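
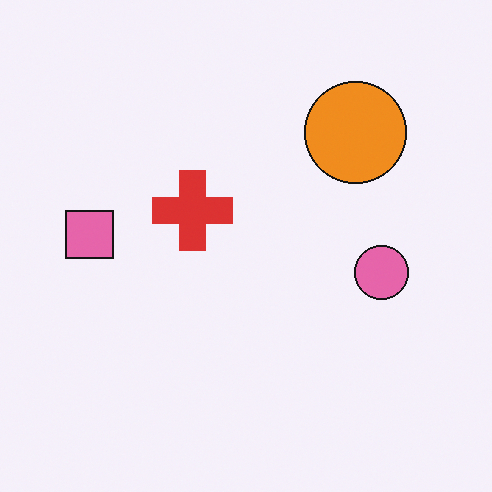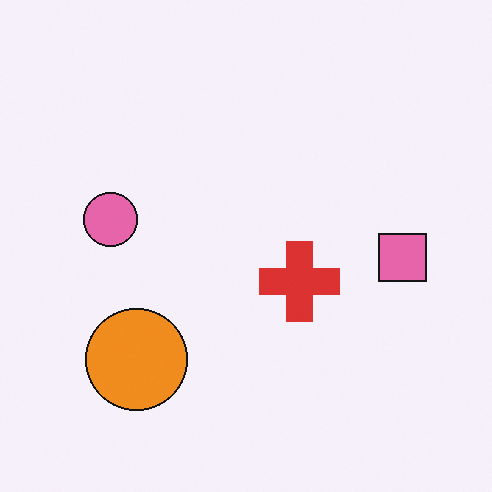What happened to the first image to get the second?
Rotated 180°.

The orange circle sits in the top-right of the first image and the bottom-left of the second — consistent with a whole-image 180° rotation.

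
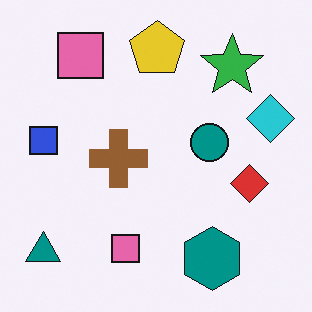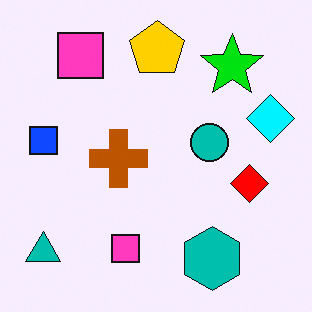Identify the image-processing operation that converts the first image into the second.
Made much more vivid (saturation change).

All colors are more vivid — a global saturation change.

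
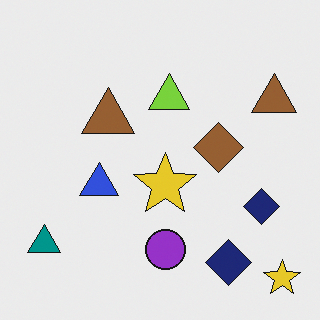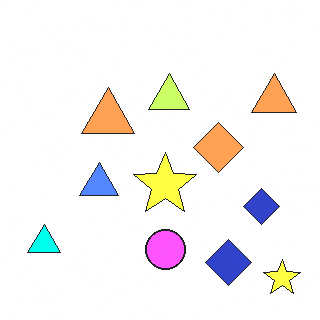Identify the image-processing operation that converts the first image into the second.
Brightened a lot.

Every pixel — background and shapes alike — is uniformly brightened.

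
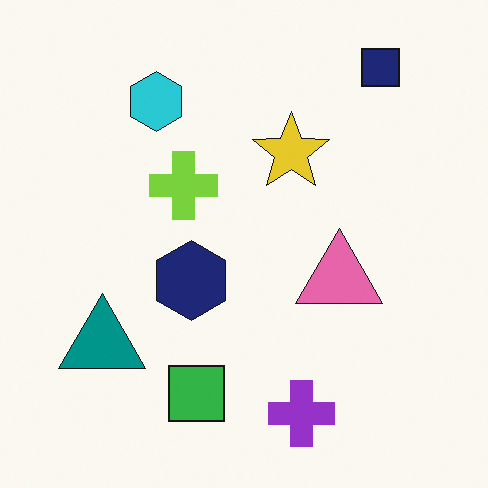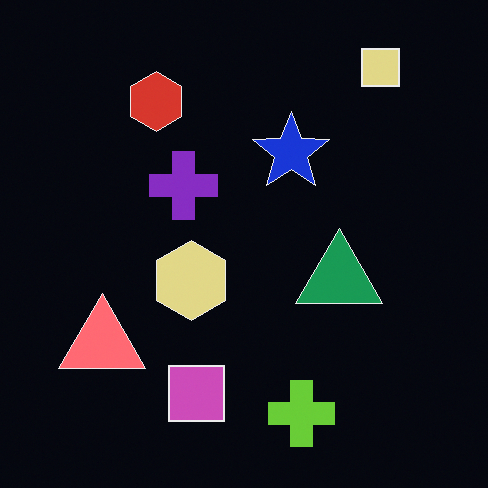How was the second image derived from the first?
The image was color-inverted (negative).

The light background has become dark and every shape's color is its complement — a photographic negative.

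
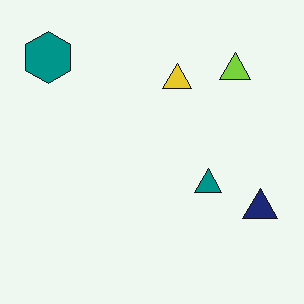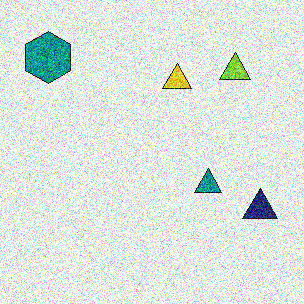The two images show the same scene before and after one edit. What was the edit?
This is the original image degraded with strong gaussian noise.

Random speckle covers the whole image, including the flat background.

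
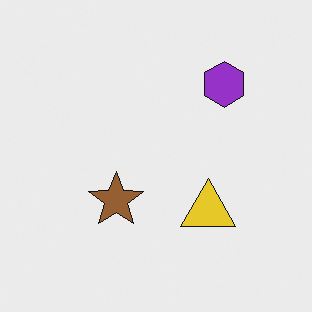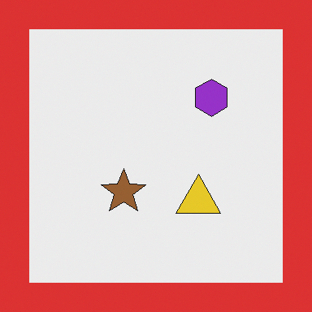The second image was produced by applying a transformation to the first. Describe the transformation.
It was framed with a red border.

A solid red frame runs around the edge of the second image, with the content slightly shrunk inside it.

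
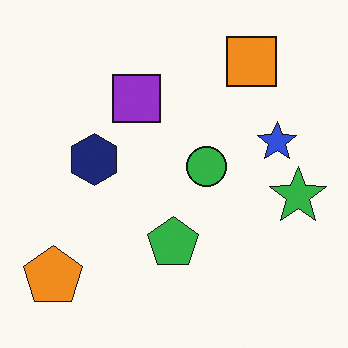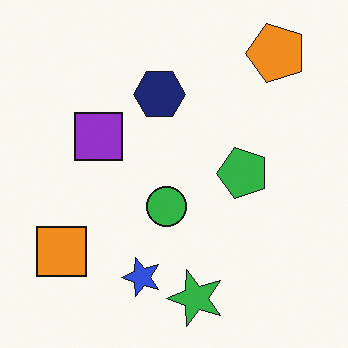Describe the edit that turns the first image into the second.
The transformation is: transposed (reflected across the top-left ↔ bottom-right diagonal).

Shapes have swapped their row and column positions — what was in the top-right is now in the bottom-left — a diagonal reflection.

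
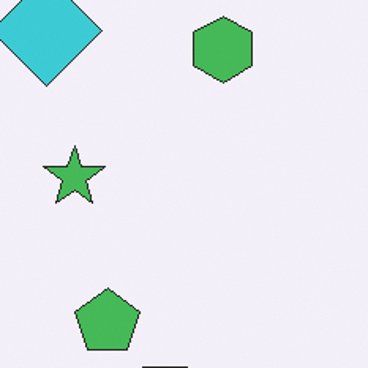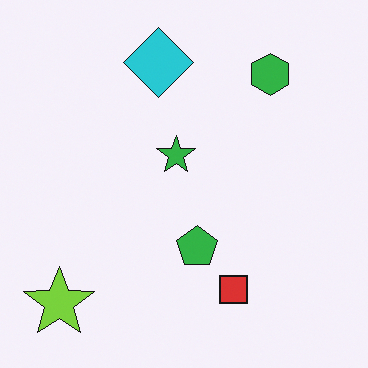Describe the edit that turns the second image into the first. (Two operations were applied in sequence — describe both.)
Cropped to a modestly smaller region and rescaled, then given slightly reduced contrast.

The visible shapes are larger and the field of view is narrower; shapes near the original edges may be partly or wholly outside the frame — a crop-and-rescale. Tones are pushed toward mid-grey across the whole image — a global contrast change.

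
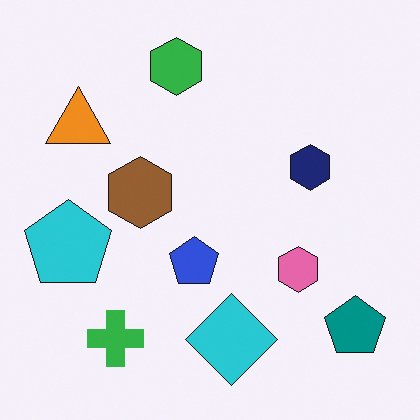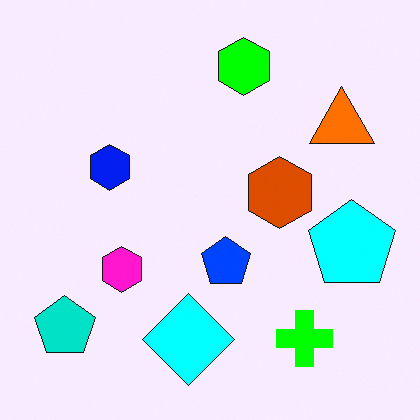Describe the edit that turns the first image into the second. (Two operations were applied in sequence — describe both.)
The second image is the first flipped horizontally (left ↔ right), then heavily oversaturated.

The teal pentagon is in the bottom-right of the first image and the bottom-left of the second — shapes on opposite sides of the vertical midline have swapped in a mirror flip. All colors are more vivid — a global saturation change.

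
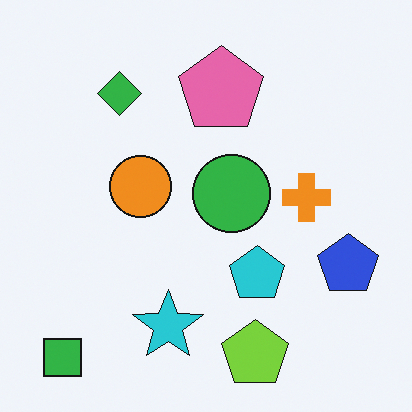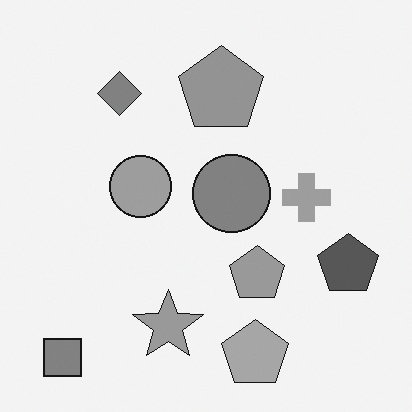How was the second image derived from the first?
Converted to grayscale.

All color is removed — every shape is now a shade of grey.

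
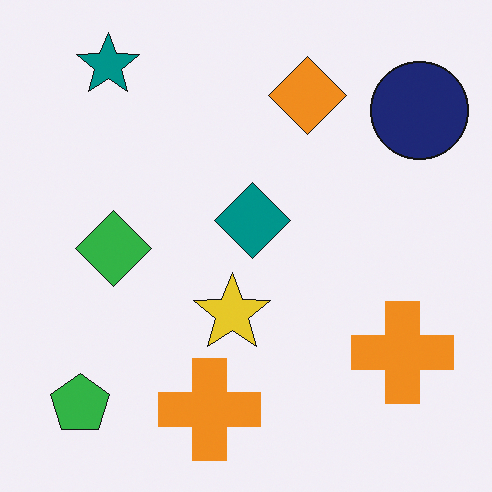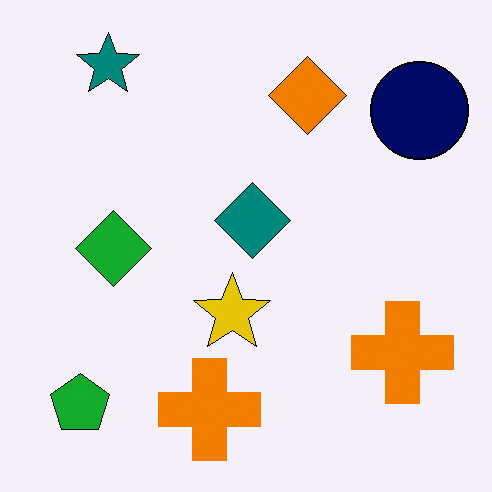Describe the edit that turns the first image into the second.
The image was given slightly increased contrast.

Tones are pushed away from mid-grey across the whole image — a global contrast change.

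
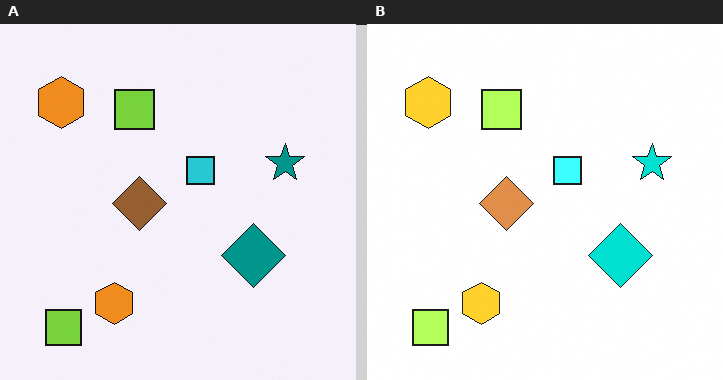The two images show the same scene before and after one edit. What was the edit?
Brightened a lot.

Every pixel — background and shapes alike — is uniformly brightened.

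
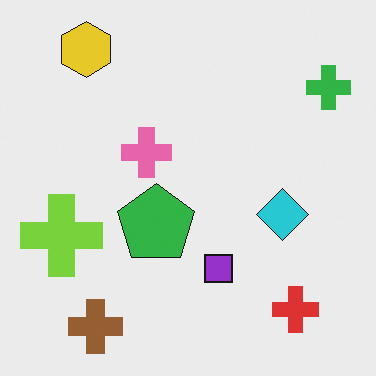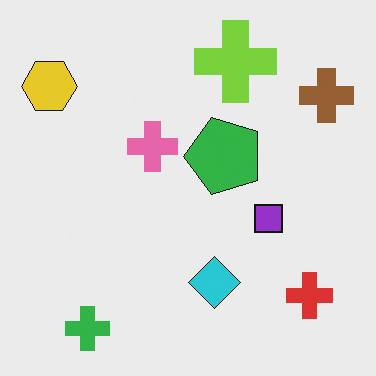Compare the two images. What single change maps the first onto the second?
Transposed (reflected across the top-left ↔ bottom-right diagonal).

Shapes have swapped their row and column positions — what was in the top-right is now in the bottom-left — a diagonal reflection.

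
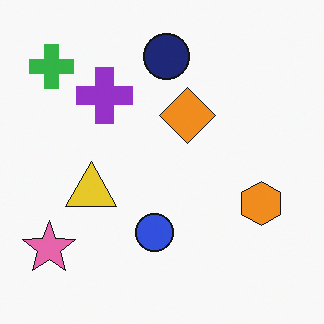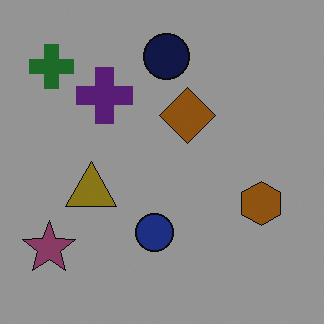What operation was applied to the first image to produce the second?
It was substantially darkened.

Every pixel — background and shapes alike — is uniformly darkened.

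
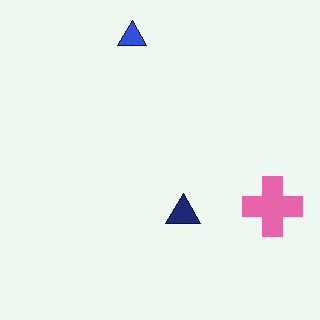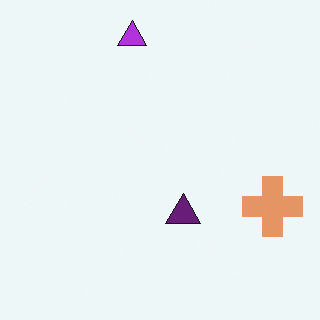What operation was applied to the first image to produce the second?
This is the original image hue-shifted slightly.

Every shape's color has rotated by the same amount around the hue wheel — a uniform hue shift.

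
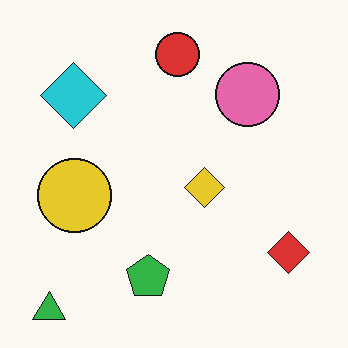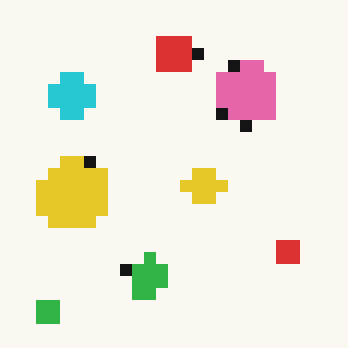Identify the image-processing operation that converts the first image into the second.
The transformation is: heavily pixelated into large blocks.

Shapes are reduced to large square blocks; fine edges and outlines are lost — a downscale-then-upscale (mosaic) effect.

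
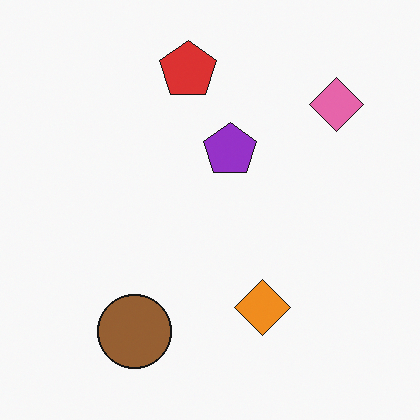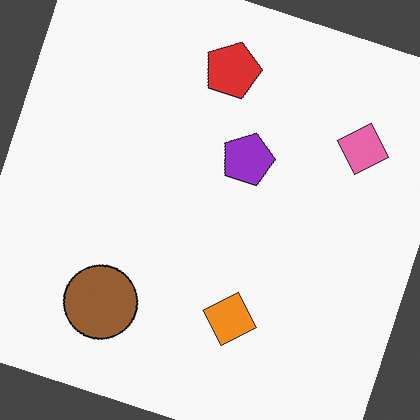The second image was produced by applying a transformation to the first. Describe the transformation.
This is the original image rotated clockwise by a moderate amount.

Every shape is tilted by the same angle and the image corners show triangular fill wedges — a whole-image rotation by a non-right angle.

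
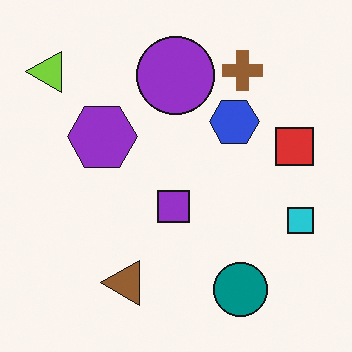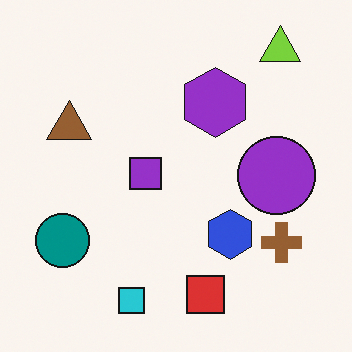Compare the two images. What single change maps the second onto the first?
The transformation is: rotated 90° counter-clockwise.

The lime triangle sits in the top-right of the second image and the top-left of the first — consistent with a whole-image 90° counter-clockwise rotation.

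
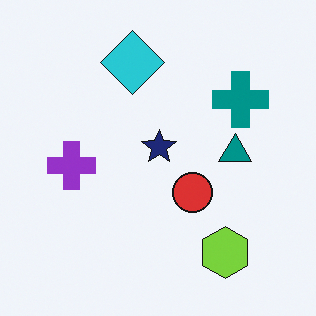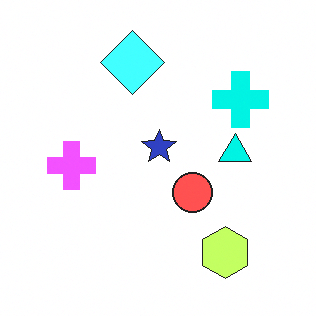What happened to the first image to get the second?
The image was noticeably brightened.

Every pixel — background and shapes alike — is uniformly brightened.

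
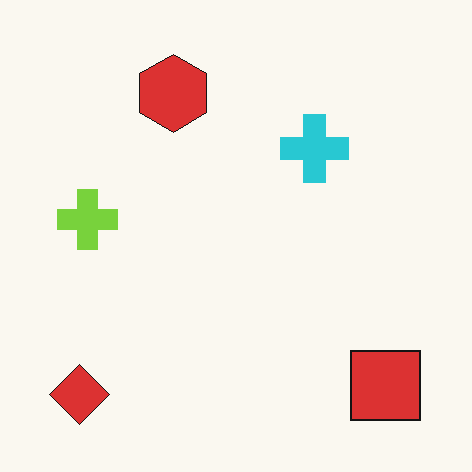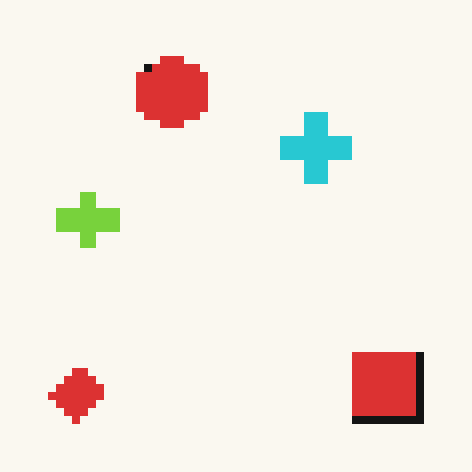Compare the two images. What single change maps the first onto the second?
This is the original image pixelated into visible square blocks.

Shapes are reduced to large square blocks; fine edges and outlines are lost — a downscale-then-upscale (mosaic) effect.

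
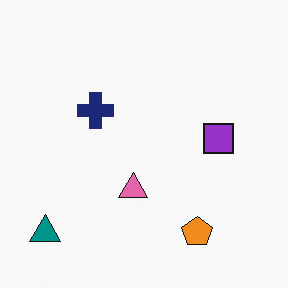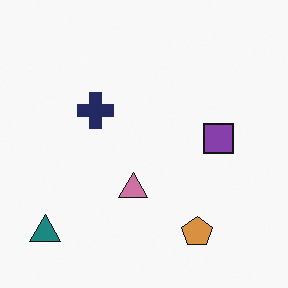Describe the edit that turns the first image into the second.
The transformation is: slightly desaturated.

All colors are more muted and greyish — a global saturation change.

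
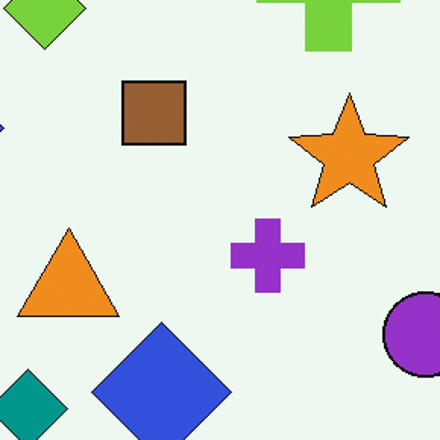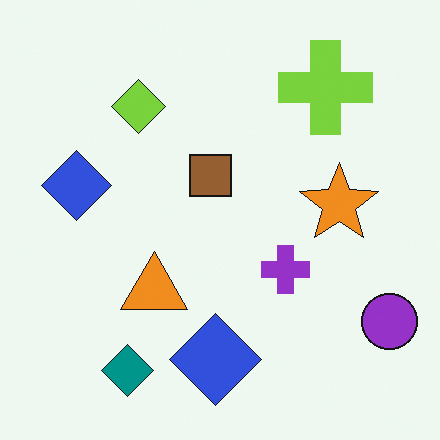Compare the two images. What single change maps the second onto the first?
The transformation is: cropped slightly and scaled back up.

The visible shapes are larger and the field of view is narrower; shapes near the original edges may be partly or wholly outside the frame — a crop-and-rescale.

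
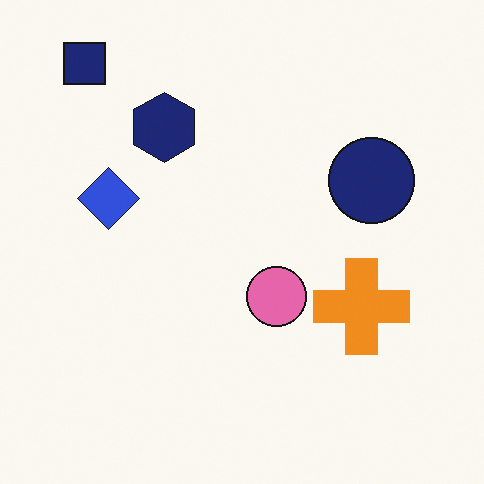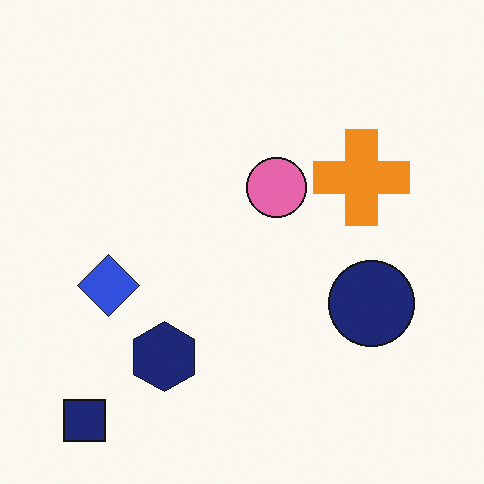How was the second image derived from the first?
This is the original image flipped vertically (top ↔ bottom).

The navy square is in the top-left of the first image and the bottom-left of the second — shapes on opposite sides of the horizontal midline have swapped in a mirror flip.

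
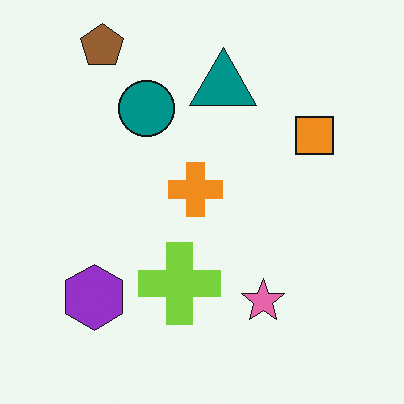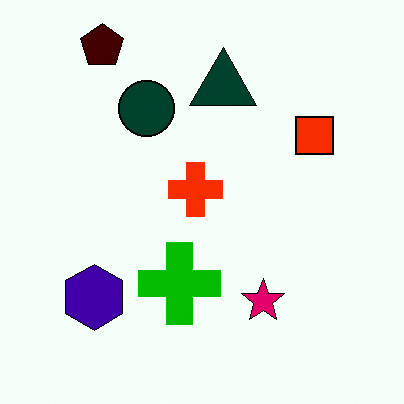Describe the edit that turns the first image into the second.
It was boosted in contrast.

Tones are pushed away from mid-grey across the whole image — a global contrast change.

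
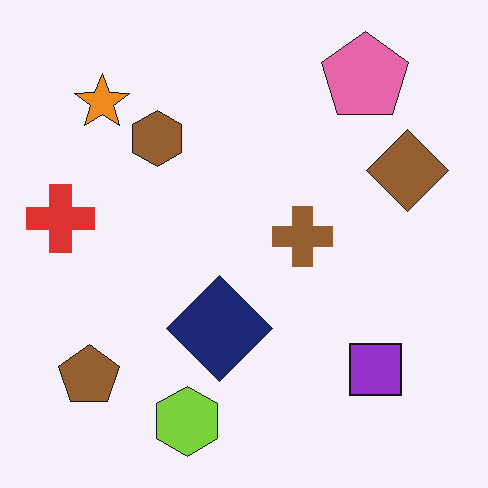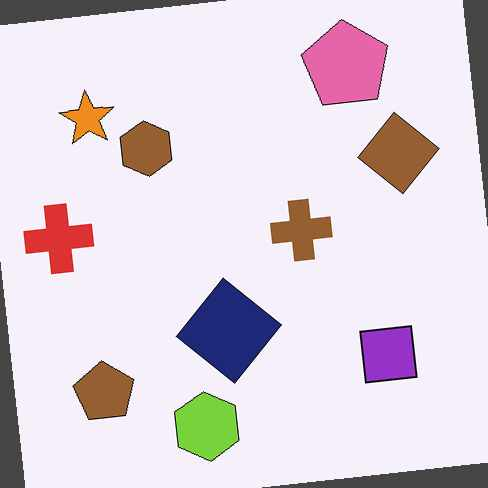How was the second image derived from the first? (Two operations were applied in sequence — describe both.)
The transformation is: rotated counter-clockwise by a slight angle, then given moderate JPEG compression.

Every shape is tilted by the same angle and the image corners show triangular fill wedges — a whole-image rotation by a non-right angle. Blocky 8×8 compression artifacts appear around shape edges and the flat background shows ringing — characteristic JPEG degradation.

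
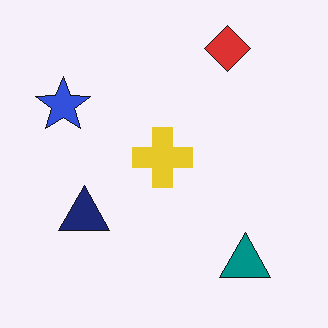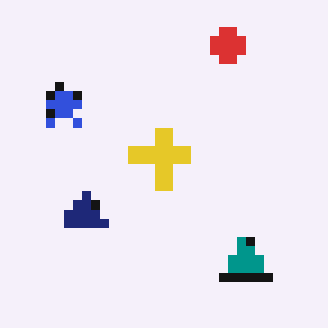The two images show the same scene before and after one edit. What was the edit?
This is the original image coarsely pixelated.

Shapes are reduced to large square blocks; fine edges and outlines are lost — a downscale-then-upscale (mosaic) effect.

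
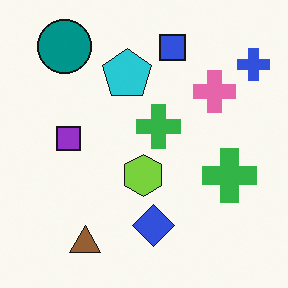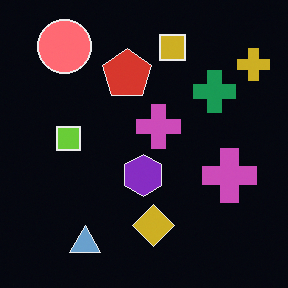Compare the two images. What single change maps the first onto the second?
The second image is the first color-inverted (negative).

The light background has become dark and every shape's color is its complement — a photographic negative.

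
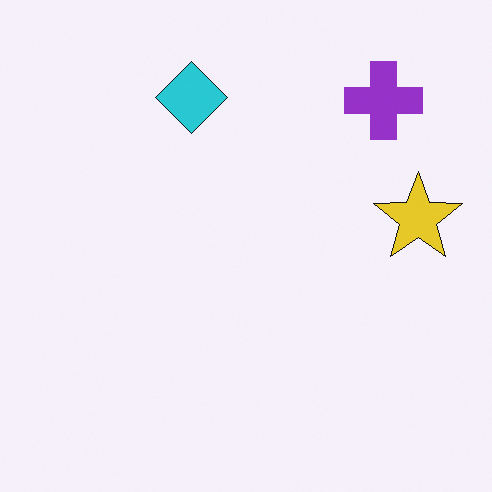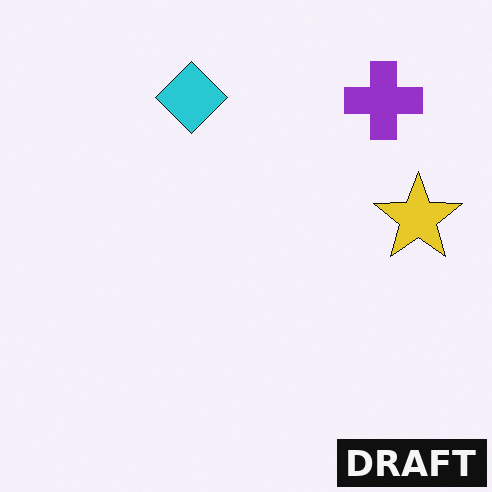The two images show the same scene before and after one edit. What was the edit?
It was watermarked with the text "DRAFT" in the lower-right corner.

A dark label reading "DRAFT" appears in the lower-right corner.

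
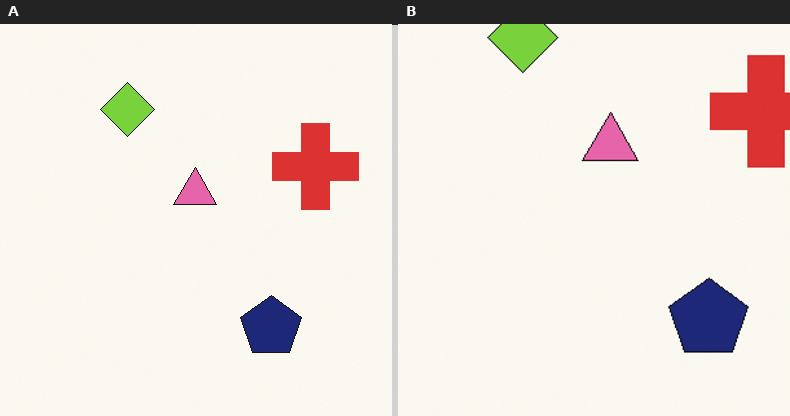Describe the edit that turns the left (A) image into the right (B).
The transformation is: cropped slightly and scaled back up.

The visible shapes are larger and the field of view is narrower; shapes near the original edges may be partly or wholly outside the frame — a crop-and-rescale.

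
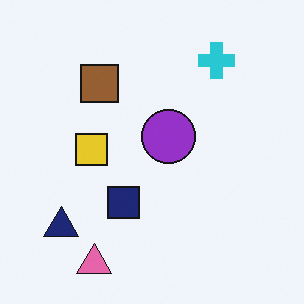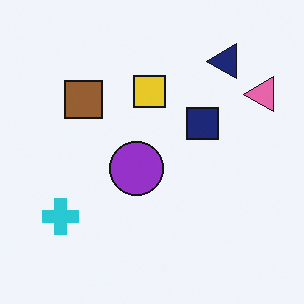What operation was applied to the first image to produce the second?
The image was transposed (reflected across the top-left ↔ bottom-right diagonal).

Shapes have swapped their row and column positions — what was in the top-right is now in the bottom-left — a diagonal reflection.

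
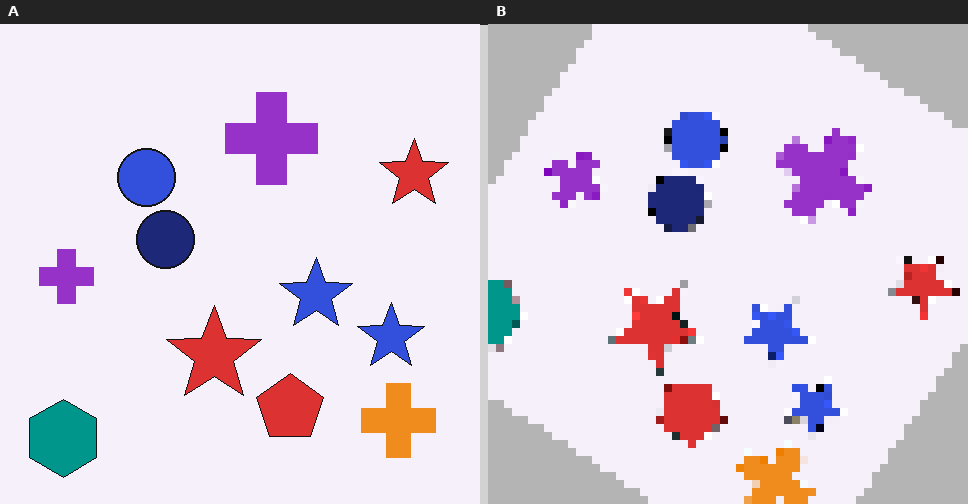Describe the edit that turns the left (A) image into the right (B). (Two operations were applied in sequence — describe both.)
It was rotated clockwise by a large amount — several tens of degrees, then moderately pixelated.

Every shape is tilted by the same angle and the image corners show triangular fill wedges — a whole-image rotation by a non-right angle. Shapes are reduced to large square blocks; fine edges and outlines are lost — a downscale-then-upscale (mosaic) effect.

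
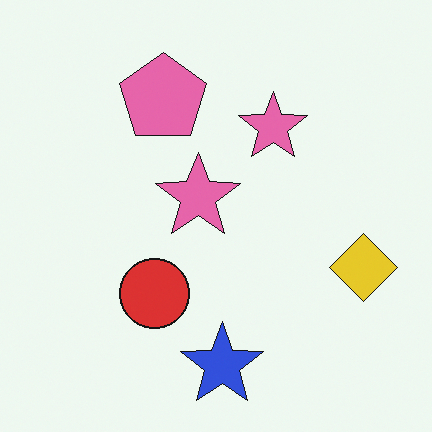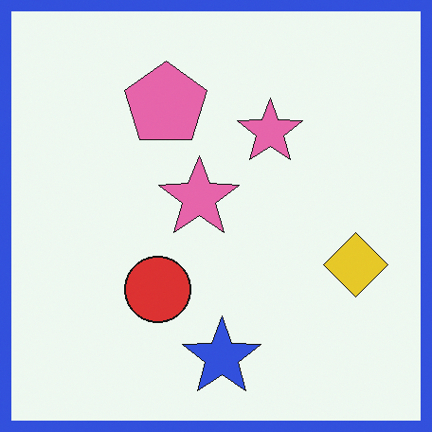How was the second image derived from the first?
The image was framed with a blue border.

A solid blue frame runs around the edge of the second image, with the content slightly shrunk inside it.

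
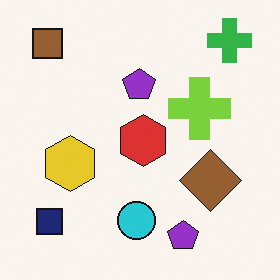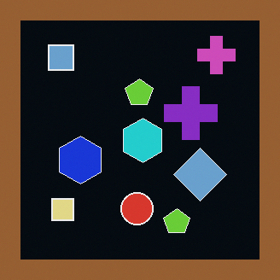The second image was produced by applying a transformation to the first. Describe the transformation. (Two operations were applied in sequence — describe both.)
It was color-inverted (negative), then framed with a brown border.

The light background has become dark and every shape's color is its complement — a photographic negative. A solid brown frame runs around the edge of the second image, with the content slightly shrunk inside it.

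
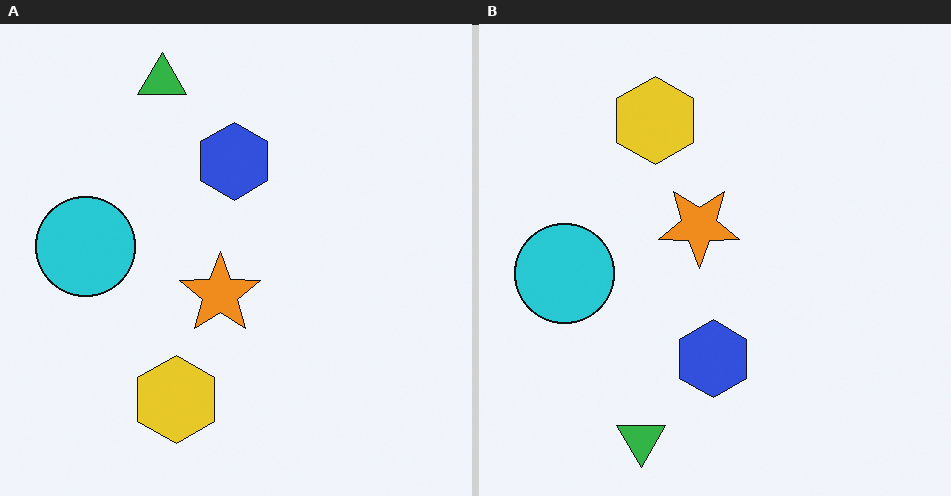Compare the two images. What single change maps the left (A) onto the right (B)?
The image was flipped vertically (top ↔ bottom).

The green triangle is in the top of the left (A) image and the bottom of the right (B) — shapes on opposite sides of the horizontal midline have swapped in a mirror flip.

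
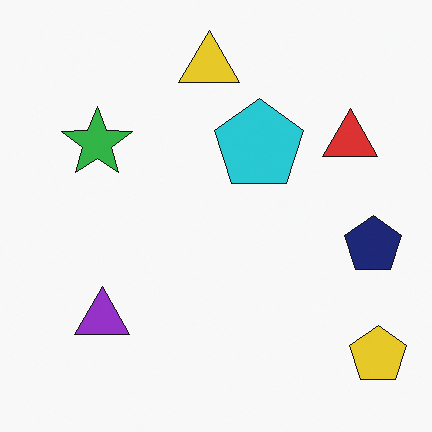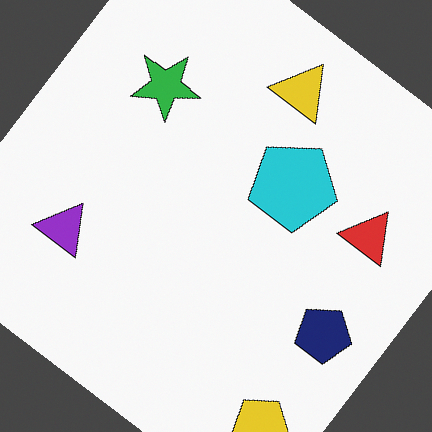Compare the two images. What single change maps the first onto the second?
This is the original image rotated clockwise by a large amount — several tens of degrees.

Every shape is tilted by the same angle and the image corners show triangular fill wedges — a whole-image rotation by a non-right angle.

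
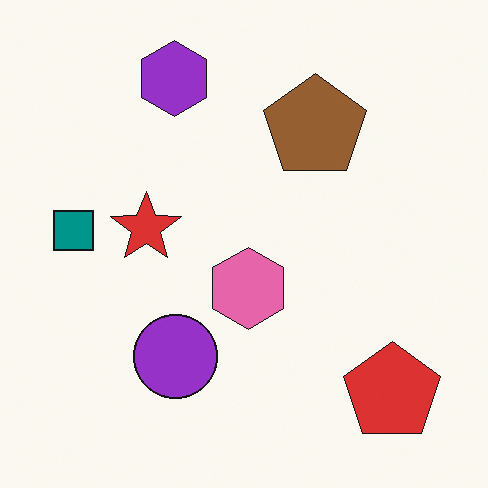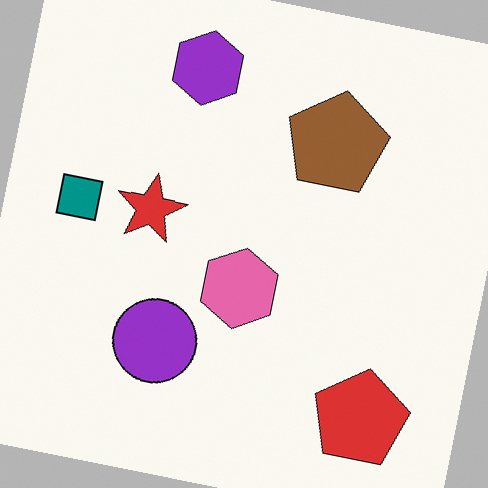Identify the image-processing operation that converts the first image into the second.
The second image is the first rotated clockwise by a small amount.

Every shape is tilted by the same angle and the image corners show triangular fill wedges — a whole-image rotation by a non-right angle.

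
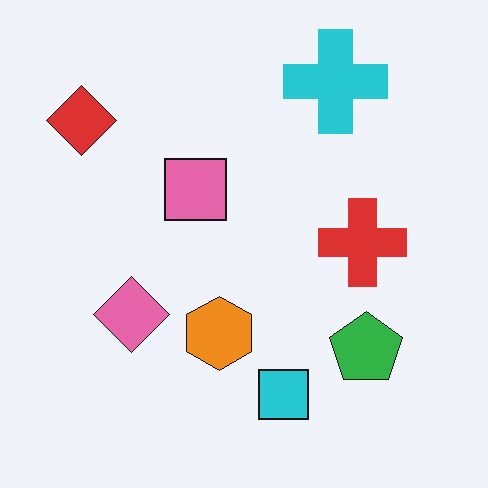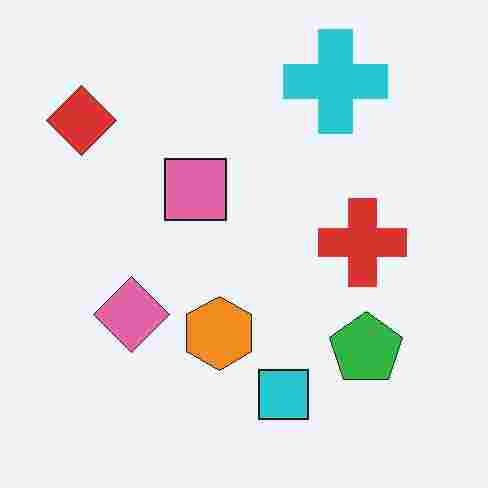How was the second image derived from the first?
This is the original image degraded with heavy JPEG compression.

Blocky 8×8 compression artifacts appear around shape edges and the flat background shows ringing — characteristic JPEG degradation.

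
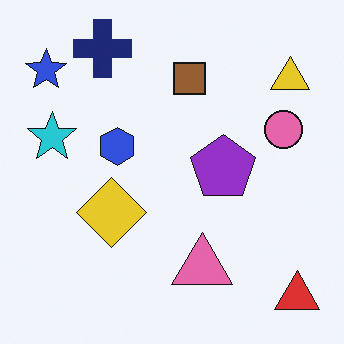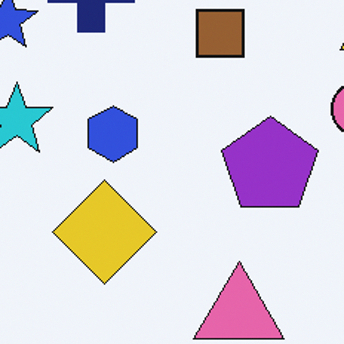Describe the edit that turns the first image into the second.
It was cropped to a modestly smaller region and rescaled.

The visible shapes are larger and the field of view is narrower; shapes near the original edges may be partly or wholly outside the frame — a crop-and-rescale.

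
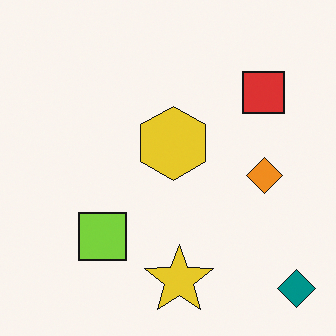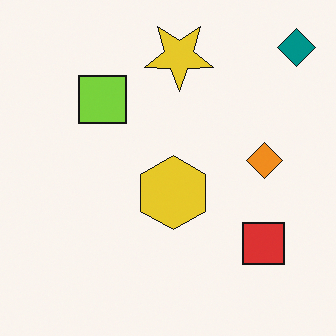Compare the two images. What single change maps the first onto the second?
Flipped vertically (top ↔ bottom).

The teal diamond is in the bottom-right of the first image and the top-right of the second — shapes on opposite sides of the horizontal midline have swapped in a mirror flip.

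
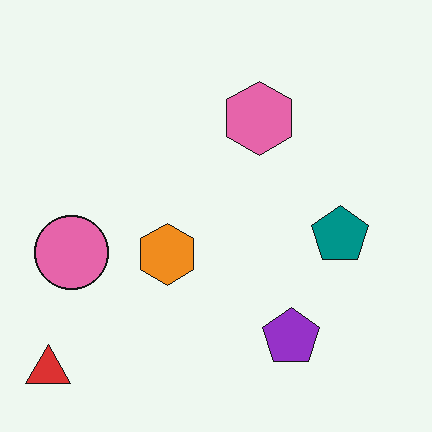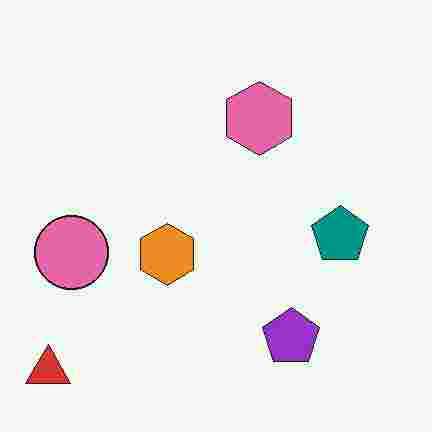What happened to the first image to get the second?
It was degraded with heavy JPEG compression.

Blocky 8×8 compression artifacts appear around shape edges and the flat background shows ringing — characteristic JPEG degradation.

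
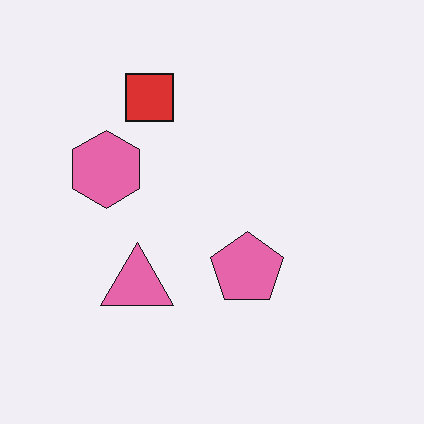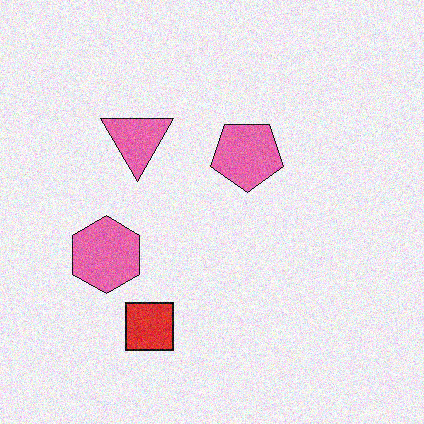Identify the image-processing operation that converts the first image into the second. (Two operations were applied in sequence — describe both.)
Flipped vertically (top ↔ bottom), then degraded with visible gaussian noise.

The red square is in the top of the first image and the bottom of the second — shapes on opposite sides of the horizontal midline have swapped in a mirror flip. Random speckle covers the whole image, including the flat background.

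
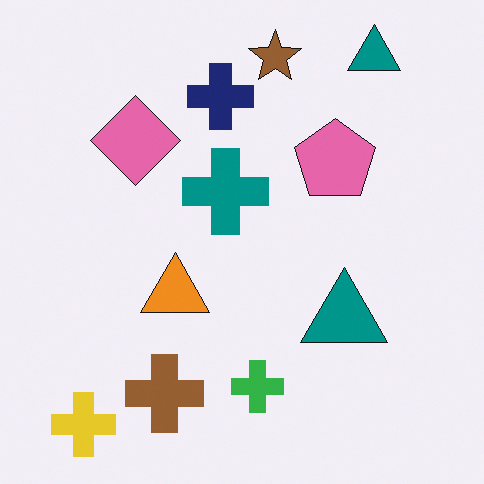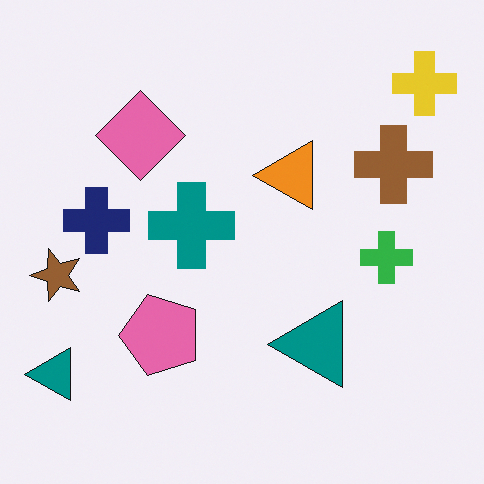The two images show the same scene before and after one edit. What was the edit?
This is the original image transposed (reflected across the top-left ↔ bottom-right diagonal).

Shapes have swapped their row and column positions — what was in the top-right is now in the bottom-left — a diagonal reflection.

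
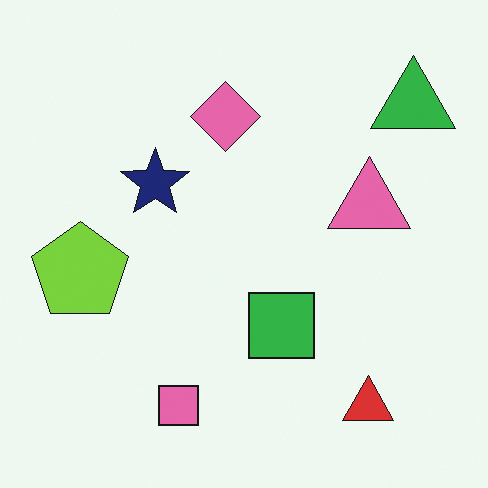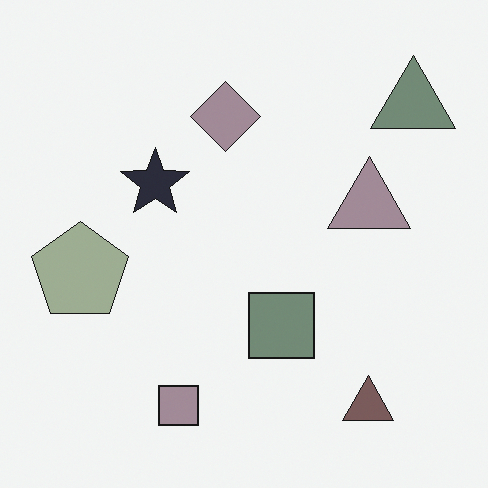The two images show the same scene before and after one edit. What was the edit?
Heavily desaturated.

All colors are more muted and greyish — a global saturation change.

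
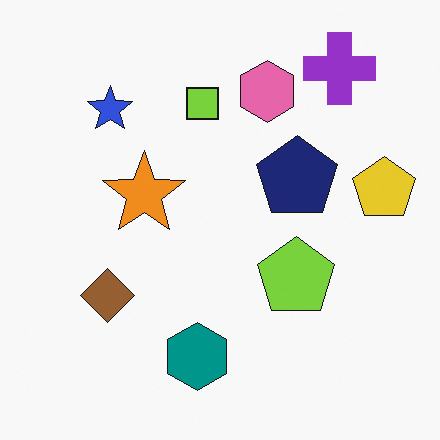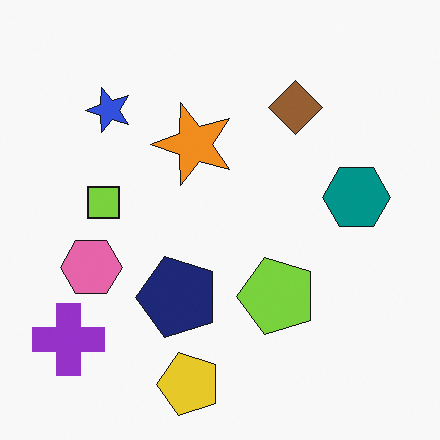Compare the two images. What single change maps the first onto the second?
The transformation is: transposed (reflected across the top-left ↔ bottom-right diagonal).

Shapes have swapped their row and column positions — what was in the top-right is now in the bottom-left — a diagonal reflection.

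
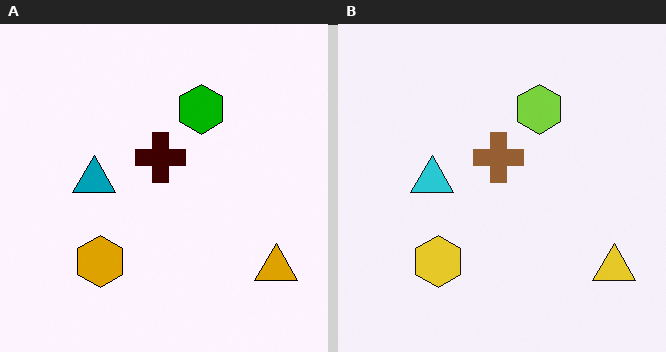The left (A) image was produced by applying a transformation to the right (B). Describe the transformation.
Given much higher contrast.

Tones are pushed away from mid-grey across the whole image — a global contrast change.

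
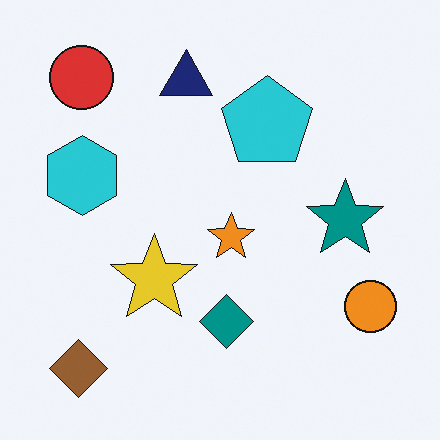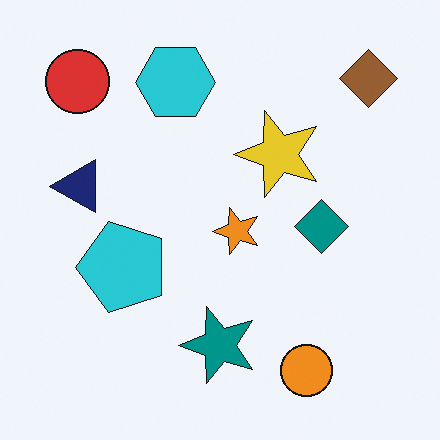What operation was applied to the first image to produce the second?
The second image is the first transposed (reflected across the top-left ↔ bottom-right diagonal).

Shapes have swapped their row and column positions — what was in the top-right is now in the bottom-left — a diagonal reflection.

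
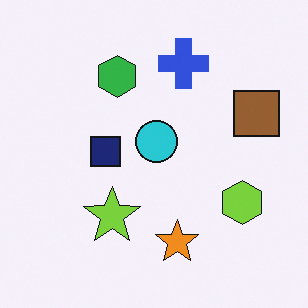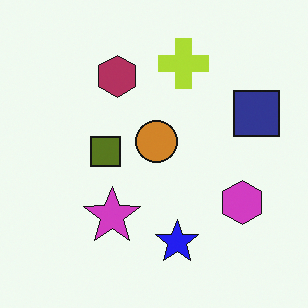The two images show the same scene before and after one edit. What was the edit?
The transformation is: hue-shifted through roughly half the color wheel.

Every shape's color has rotated by the same amount around the hue wheel — a uniform hue shift.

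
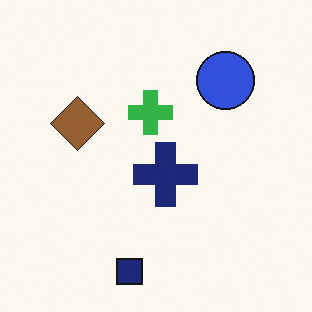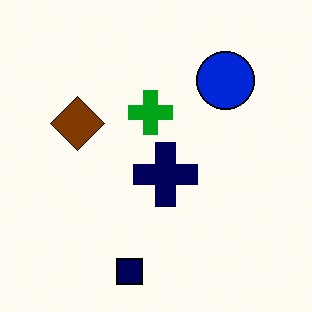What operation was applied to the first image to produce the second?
It was given slightly increased contrast.

Tones are pushed away from mid-grey across the whole image — a global contrast change.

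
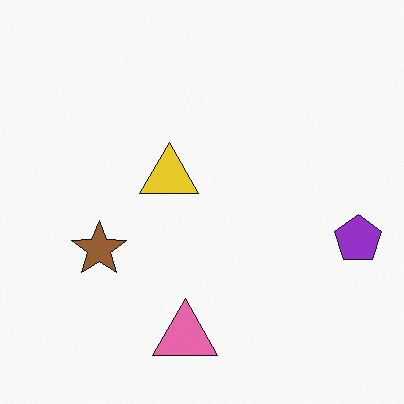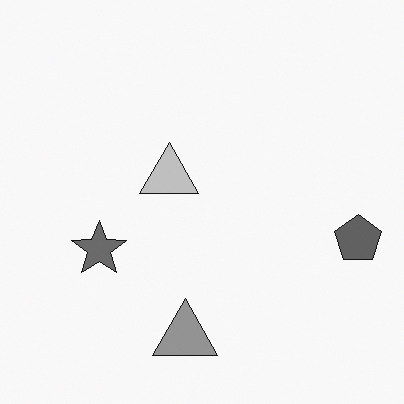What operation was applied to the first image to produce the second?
The second image is the first converted to grayscale.

All color is removed — every shape is now a shade of grey.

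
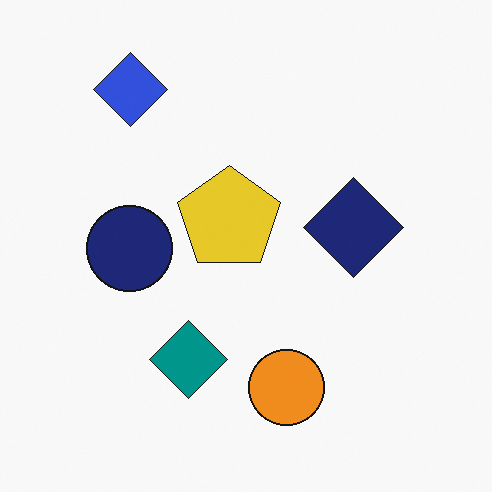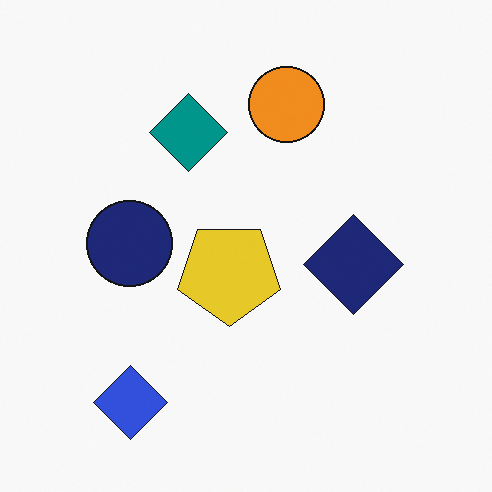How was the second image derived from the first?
The transformation is: flipped vertically (top ↔ bottom).

The blue diamond is in the top-left of the first image and the bottom-left of the second — shapes on opposite sides of the horizontal midline have swapped in a mirror flip.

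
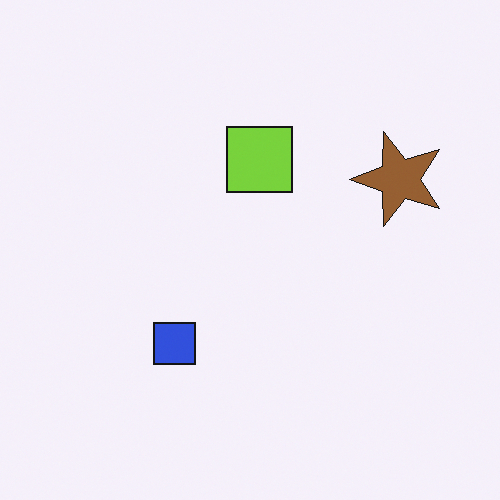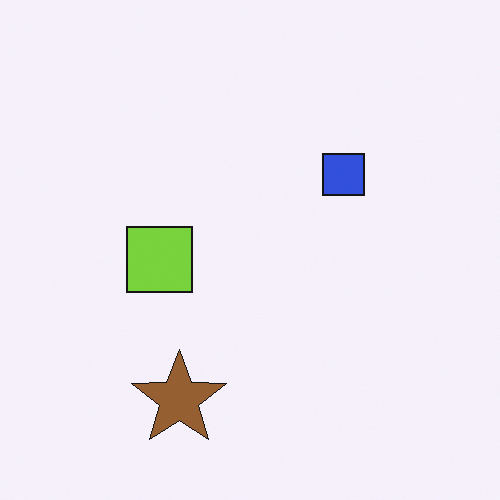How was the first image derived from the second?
The image was transposed (reflected across the top-left ↔ bottom-right diagonal).

Shapes have swapped their row and column positions — what was in the top-right is now in the bottom-left — a diagonal reflection.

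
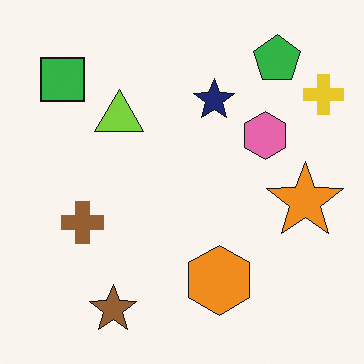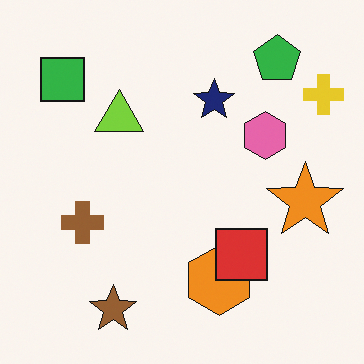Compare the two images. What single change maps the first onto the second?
This is the original image overlaid with an additional red square.

A red square appears in the second image that is absent from the first.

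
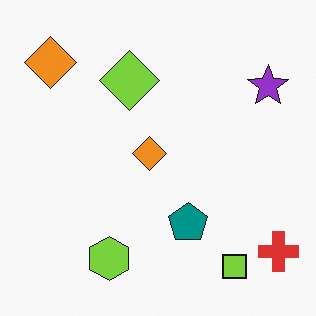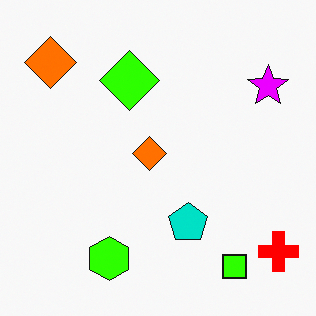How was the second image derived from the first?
The image was made much more vivid (saturation change).

All colors are more vivid — a global saturation change.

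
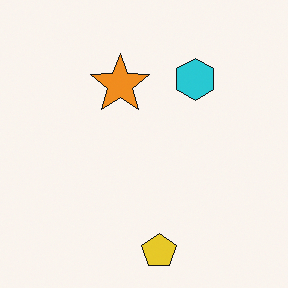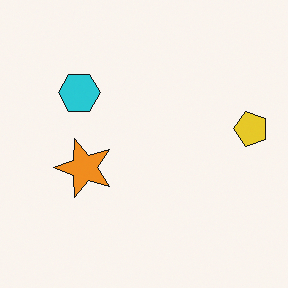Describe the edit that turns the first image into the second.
The image was rotated 90° counter-clockwise.

The yellow pentagon sits in the bottom of the first image and the right of the second — consistent with a whole-image 90° counter-clockwise rotation.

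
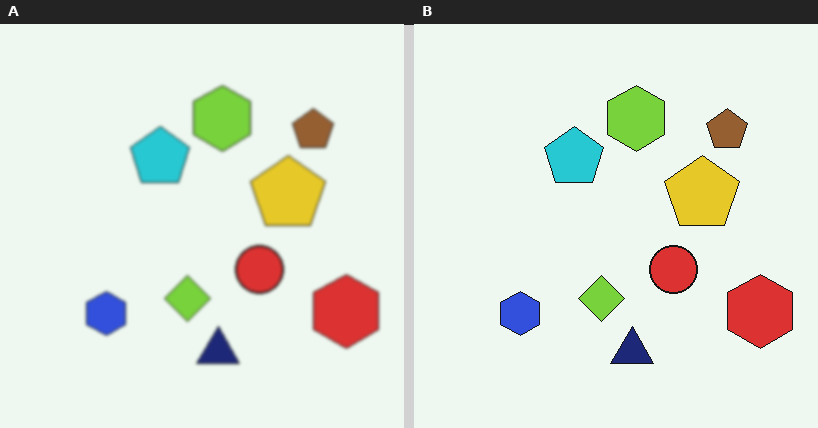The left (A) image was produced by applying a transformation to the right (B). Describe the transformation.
It was given a subtle gaussian blur.

Shape edges and outlines are uniformly softened across the whole image.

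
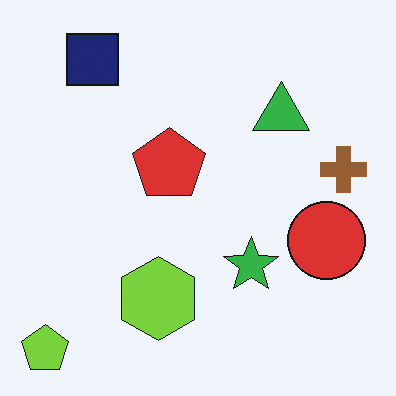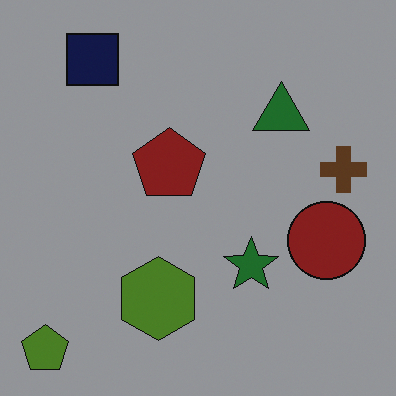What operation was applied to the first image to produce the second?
The image was darkened a lot.

Every pixel — background and shapes alike — is uniformly darkened.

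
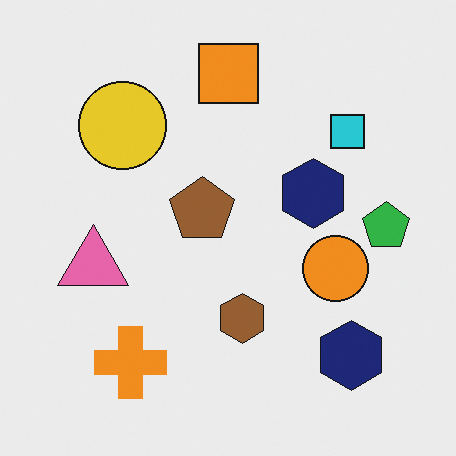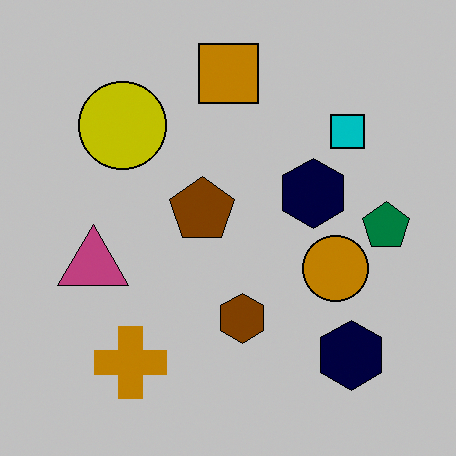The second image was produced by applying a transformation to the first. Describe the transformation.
This is the original image heavily posterized to just a handful of flat colors.

Each flat color has snapped to a coarser quantized level — most visibly, the near-white background has dropped to a flat grey.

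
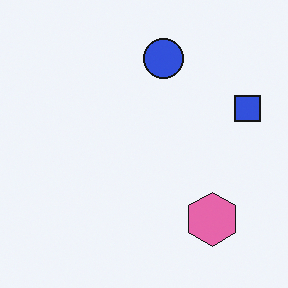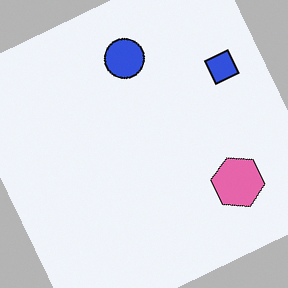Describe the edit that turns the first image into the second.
It was rotated counter-clockwise by a moderate amount.

Every shape is tilted by the same angle and the image corners show triangular fill wedges — a whole-image rotation by a non-right angle.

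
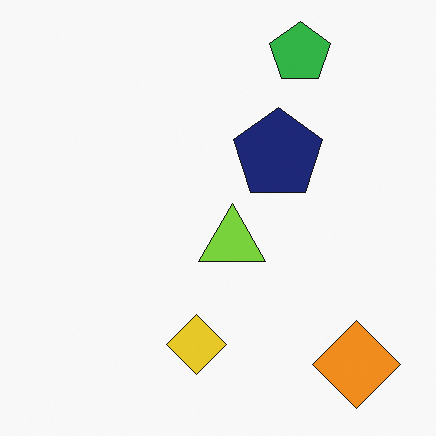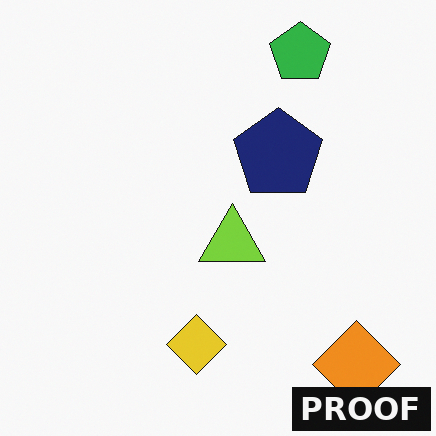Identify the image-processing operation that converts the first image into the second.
This is the original image watermarked with the text "PROOF" in the lower-right corner.

A dark label reading "PROOF" appears in the lower-right corner.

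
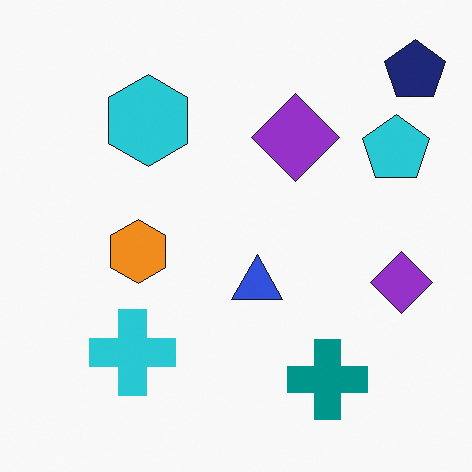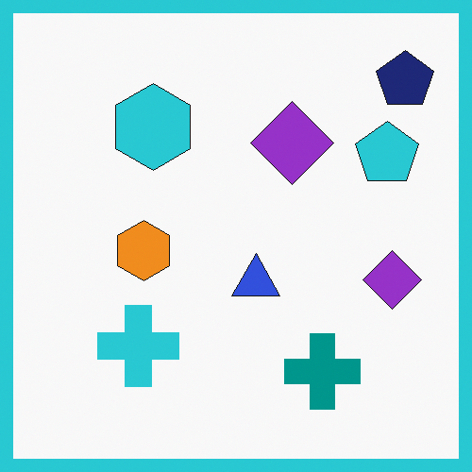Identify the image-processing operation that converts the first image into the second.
Framed with a cyan border.

A solid cyan frame runs around the edge of the second image, with the content slightly shrunk inside it.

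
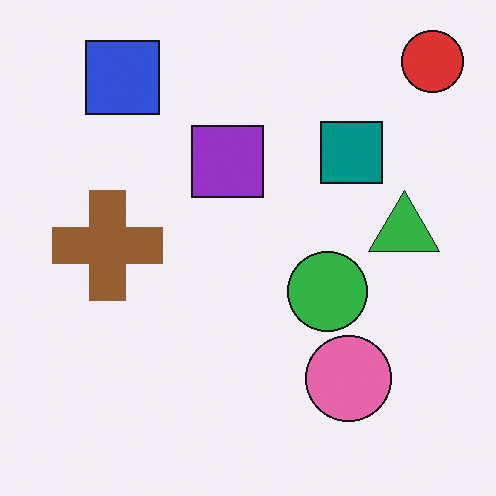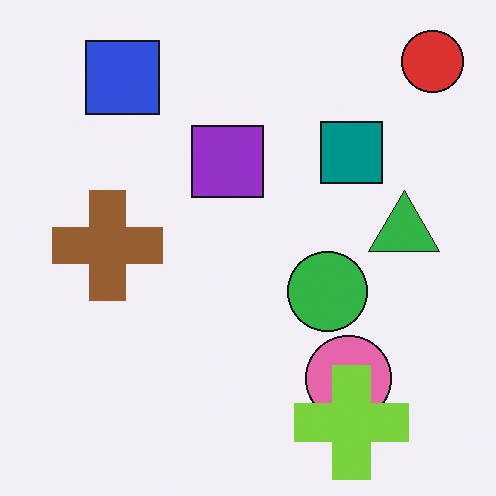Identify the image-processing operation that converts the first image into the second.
This is the original image overlaid with an additional lime cross.

A lime cross appears in the second image that is absent from the first.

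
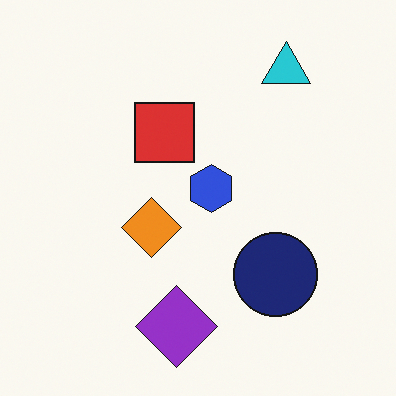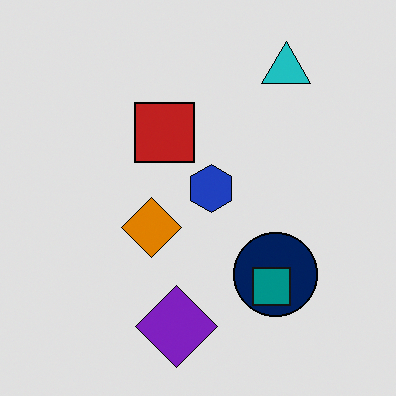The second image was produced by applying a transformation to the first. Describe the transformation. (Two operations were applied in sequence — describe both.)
Moderately posterized, then overlaid with an additional teal square.

Each flat color has snapped to a coarser quantized level — most visibly, the near-white background has dropped to a flat grey. A teal square appears in the second image that is absent from the first.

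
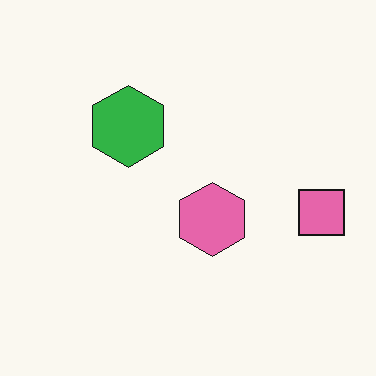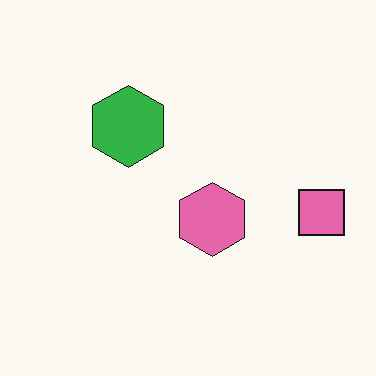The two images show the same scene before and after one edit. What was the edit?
It was JPEG-compressed with visible artifacts.

Blocky 8×8 compression artifacts appear around shape edges and the flat background shows ringing — characteristic JPEG degradation.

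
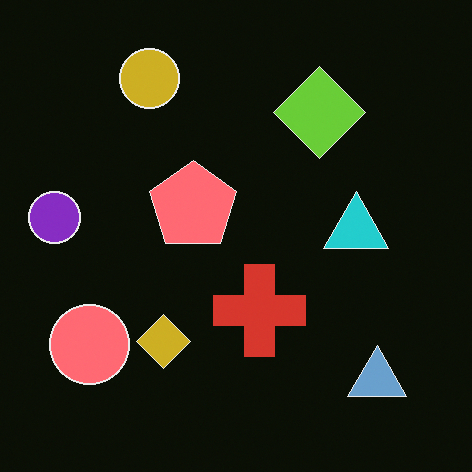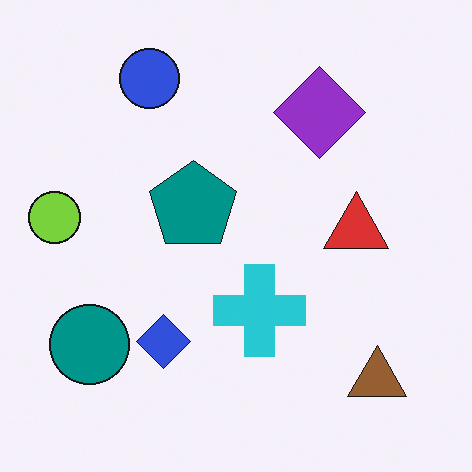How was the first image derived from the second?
The image was color-inverted (negative).

The light background has become dark and every shape's color is its complement — a photographic negative.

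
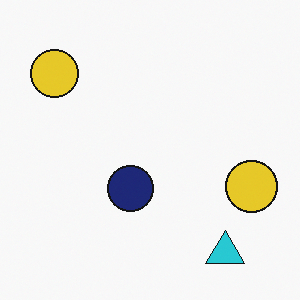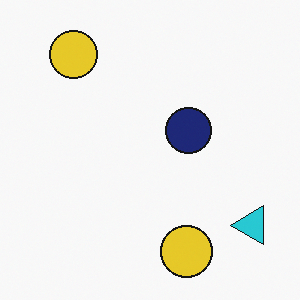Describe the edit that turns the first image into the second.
The image was transposed (reflected across the top-left ↔ bottom-right diagonal).

Shapes have swapped their row and column positions — what was in the top-right is now in the bottom-left — a diagonal reflection.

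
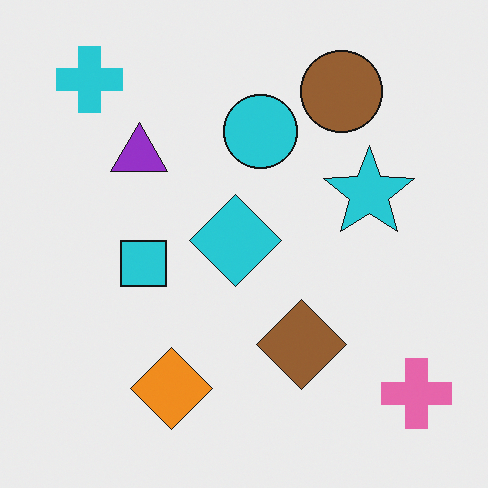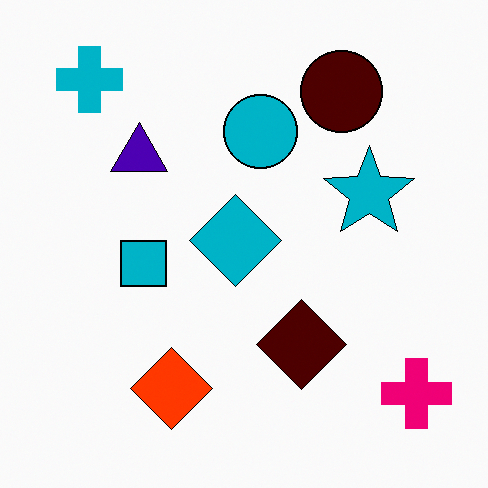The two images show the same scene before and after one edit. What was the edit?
It was boosted in contrast.

Tones are pushed away from mid-grey across the whole image — a global contrast change.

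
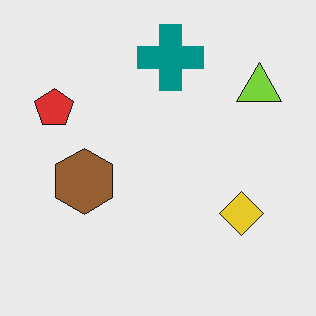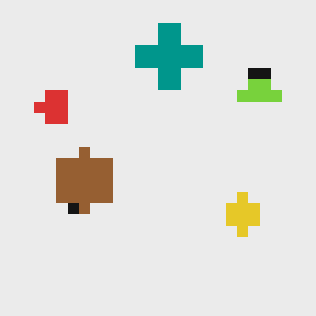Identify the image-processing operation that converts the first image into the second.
It was heavily pixelated into large blocks.

Shapes are reduced to large square blocks; fine edges and outlines are lost — a downscale-then-upscale (mosaic) effect.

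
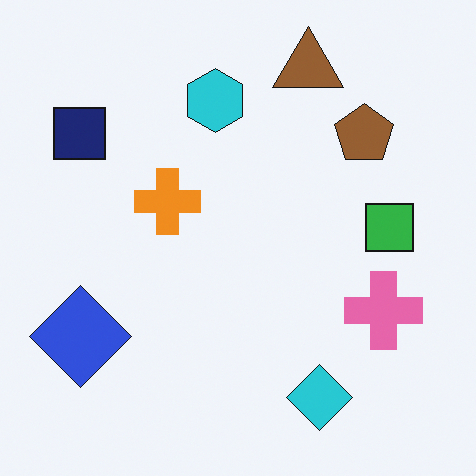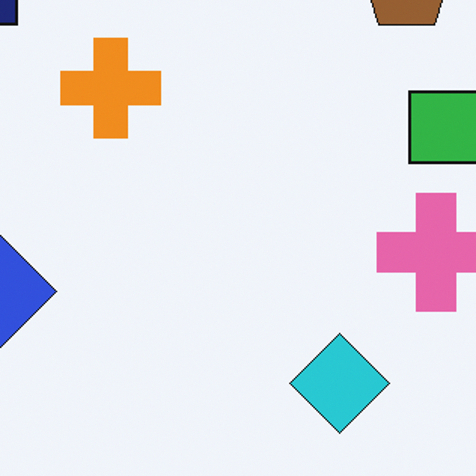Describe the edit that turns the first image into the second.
The transformation is: cropped slightly and scaled back up.

The visible shapes are larger and the field of view is narrower; shapes near the original edges may be partly or wholly outside the frame — a crop-and-rescale.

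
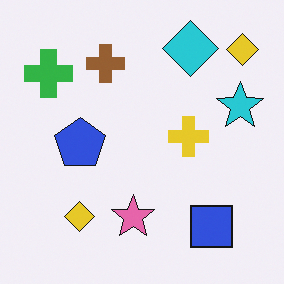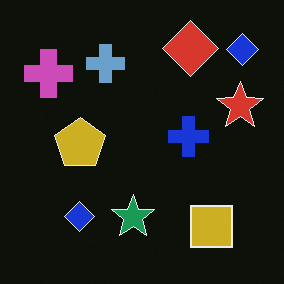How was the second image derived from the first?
The transformation is: color-inverted (negative).

The light background has become dark and every shape's color is its complement — a photographic negative.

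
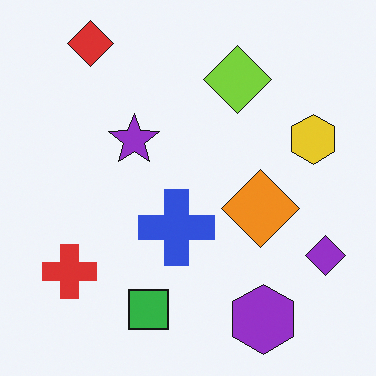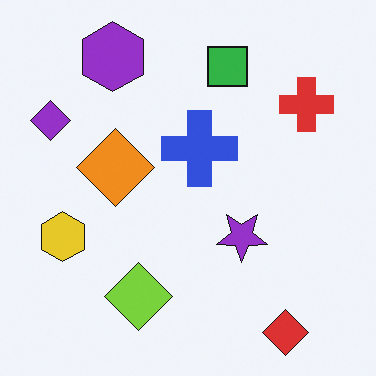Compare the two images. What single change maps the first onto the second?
Rotated 180°.

The red diamond sits in the top-left of the first image and the bottom-right of the second — consistent with a whole-image 180° rotation.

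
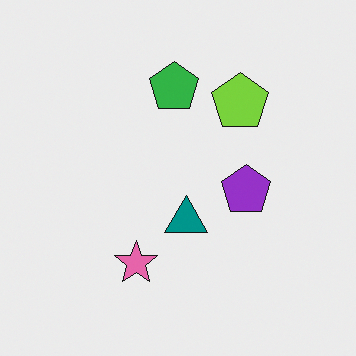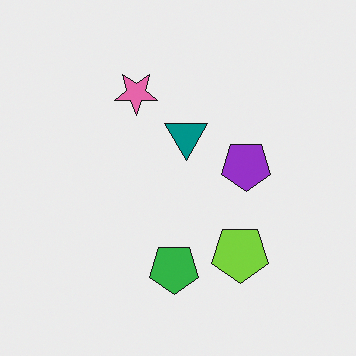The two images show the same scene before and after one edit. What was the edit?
Flipped vertically (top ↔ bottom).

The green pentagon is in the top of the first image and the bottom of the second — shapes on opposite sides of the horizontal midline have swapped in a mirror flip.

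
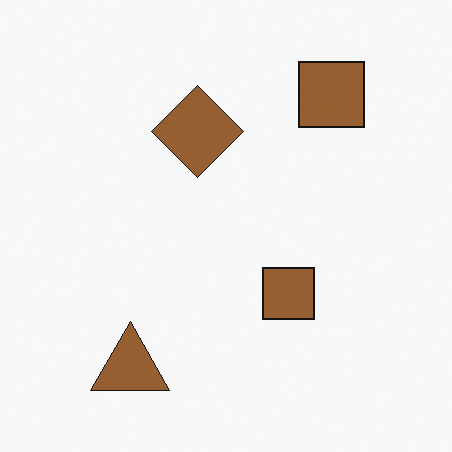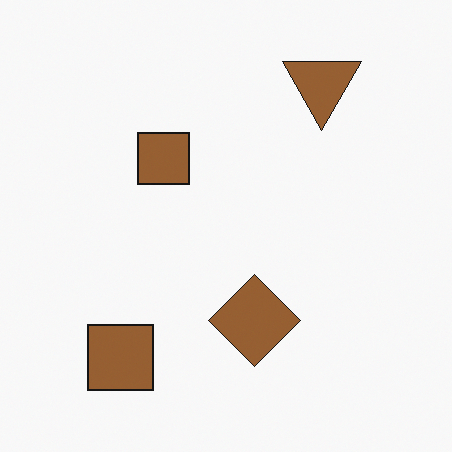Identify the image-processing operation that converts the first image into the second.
The second image is the first rotated 180°.

The brown triangle sits in the bottom-left of the first image and the top-right of the second — consistent with a whole-image 180° rotation.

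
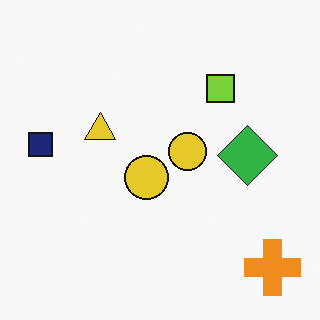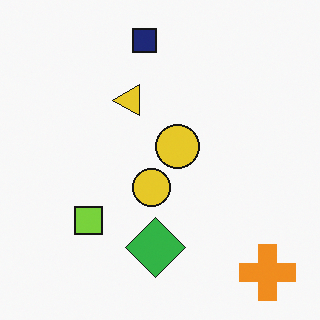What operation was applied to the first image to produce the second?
It was transposed (reflected across the top-left ↔ bottom-right diagonal).

Shapes have swapped their row and column positions — what was in the top-right is now in the bottom-left — a diagonal reflection.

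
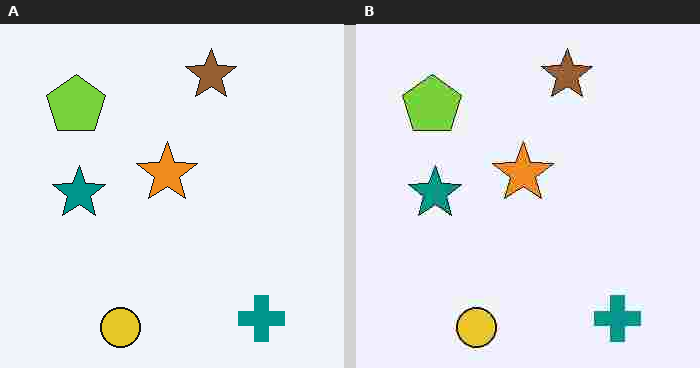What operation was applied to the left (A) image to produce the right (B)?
Degraded with heavy JPEG compression.

Blocky 8×8 compression artifacts appear around shape edges and the flat background shows ringing — characteristic JPEG degradation.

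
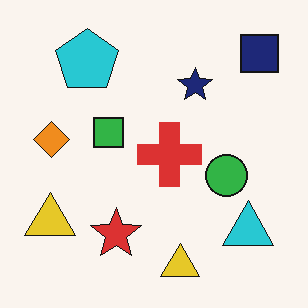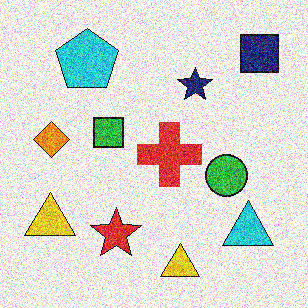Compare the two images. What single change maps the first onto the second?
Degraded with strong gaussian noise.

Random speckle covers the whole image, including the flat background.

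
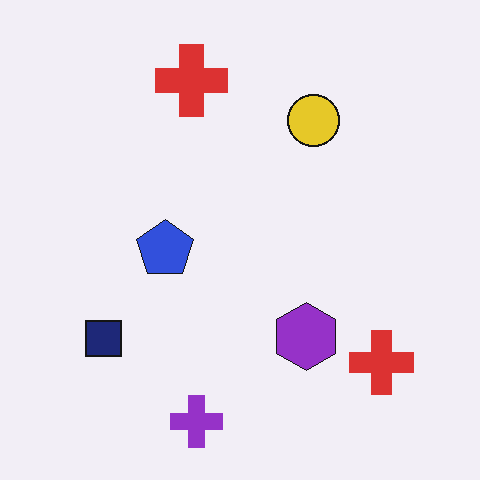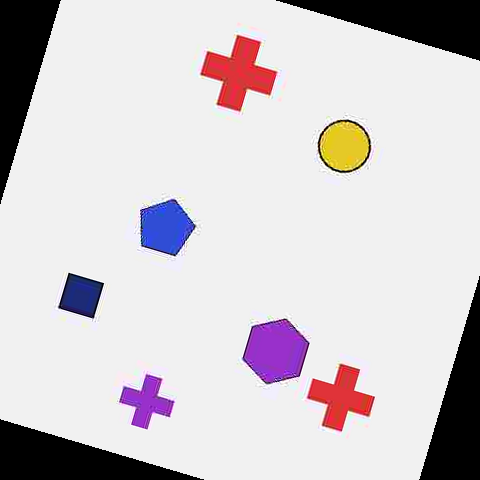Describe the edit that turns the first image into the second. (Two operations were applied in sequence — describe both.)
The second image is the first heavily JPEG-compressed with obvious blocking artifacts, then rotated clockwise by a clearly visible amount.

Blocky 8×8 compression artifacts appear around shape edges and the flat background shows ringing — characteristic JPEG degradation. Every shape is tilted by the same angle and the image corners show triangular fill wedges — a whole-image rotation by a non-right angle.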